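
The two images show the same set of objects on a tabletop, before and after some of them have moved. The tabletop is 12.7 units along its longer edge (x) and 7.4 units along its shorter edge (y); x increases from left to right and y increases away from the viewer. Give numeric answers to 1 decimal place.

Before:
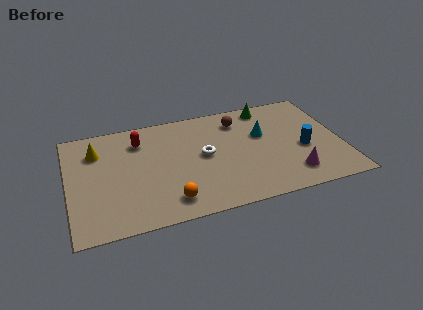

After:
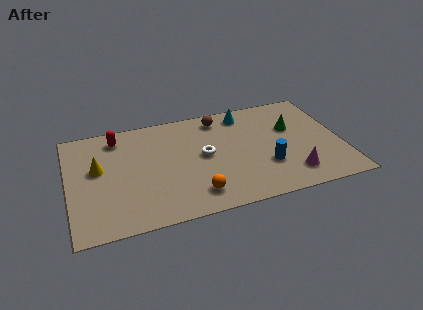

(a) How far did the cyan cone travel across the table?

1.8

From (9.1, 4.6) to (8.4, 6.3), the cyan cone covered √(0.7² + 1.7²) ≈ 1.8 units.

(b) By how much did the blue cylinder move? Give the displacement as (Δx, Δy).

(-1.8, -0.7)

From the two frames, the blue cylinder sits at roughly (10.9, 3.1) before and (9.1, 2.4) after.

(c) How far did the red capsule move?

1.1

The red capsule moved from about (3.4, 5.7) to (2.4, 6.2), a distance of √(1.0² + 0.5²) ≈ 1.1.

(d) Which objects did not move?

the magenta cone and the white torus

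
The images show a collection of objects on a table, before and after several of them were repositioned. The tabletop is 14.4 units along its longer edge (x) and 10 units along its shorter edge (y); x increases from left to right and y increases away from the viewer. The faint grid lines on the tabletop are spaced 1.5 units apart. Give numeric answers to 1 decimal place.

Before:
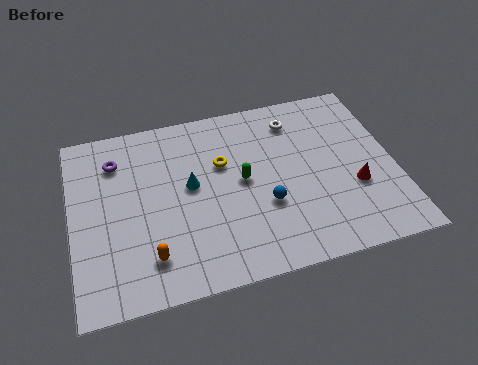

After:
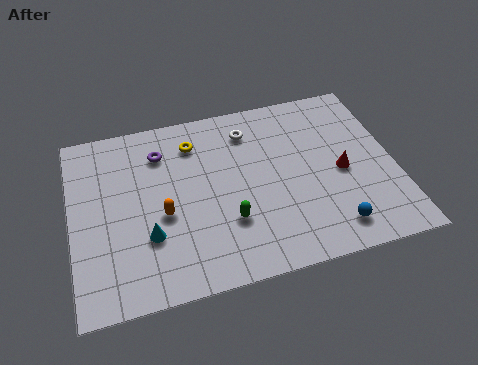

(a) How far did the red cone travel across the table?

1.1

The red cone was near (12.5, 3.6) before and (12.0, 4.6) after, so it travelled √(0.5² + 1.0²) ≈ 1.1 units.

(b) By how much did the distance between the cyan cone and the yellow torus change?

+3.5

Before: roughly 1.7 units apart; after: 5.2. That's 3.5 units further apart.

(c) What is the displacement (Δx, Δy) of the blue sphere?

(2.8, -2.0)

From the two frames, the blue sphere sits at roughly (8.5, 3.6) before and (11.3, 1.6) after.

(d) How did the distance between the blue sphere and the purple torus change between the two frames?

+1.8

The distance was about 7.6 in the first image and 9.4 in the second, so they moved 1.8 units further apart.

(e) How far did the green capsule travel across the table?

2.2

The green capsule was near (7.6, 5.2) before and (6.8, 3.1) after, so it travelled √(0.8² + 2.1²) ≈ 2.2 units.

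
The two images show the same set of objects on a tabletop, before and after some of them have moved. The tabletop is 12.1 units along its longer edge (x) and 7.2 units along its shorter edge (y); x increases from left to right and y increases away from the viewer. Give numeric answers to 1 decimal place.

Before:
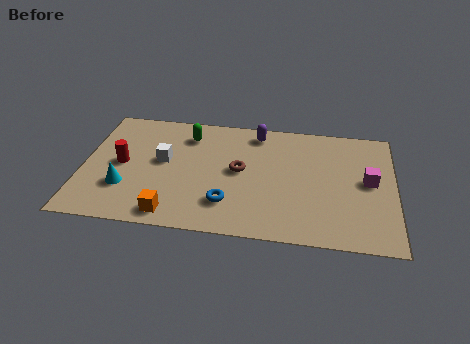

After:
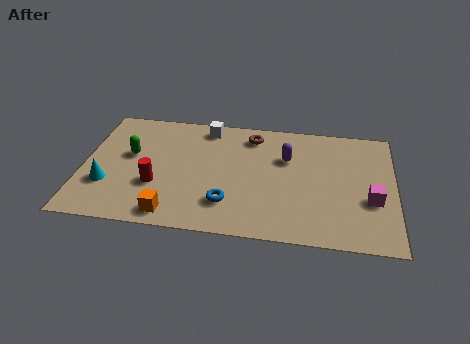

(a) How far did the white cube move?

2.8

The white cube was near (3.1, 4.0) before and (4.7, 6.3) after, so it travelled √(1.6² + 2.3²) ≈ 2.8 units.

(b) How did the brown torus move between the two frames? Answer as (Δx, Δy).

(0.4, 2.2)

The brown torus started near (6.1, 3.8) and ended near (6.5, 6.0).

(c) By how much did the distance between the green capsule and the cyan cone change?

-2.1

Before: roughly 4.2 units apart; after: 2.1. That's 2.1 units closer together.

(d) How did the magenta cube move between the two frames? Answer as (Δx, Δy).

(0.1, -1.1)

The magenta cube started near (11.1, 3.8) and ended near (11.2, 2.7).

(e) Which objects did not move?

the orange cube and the blue torus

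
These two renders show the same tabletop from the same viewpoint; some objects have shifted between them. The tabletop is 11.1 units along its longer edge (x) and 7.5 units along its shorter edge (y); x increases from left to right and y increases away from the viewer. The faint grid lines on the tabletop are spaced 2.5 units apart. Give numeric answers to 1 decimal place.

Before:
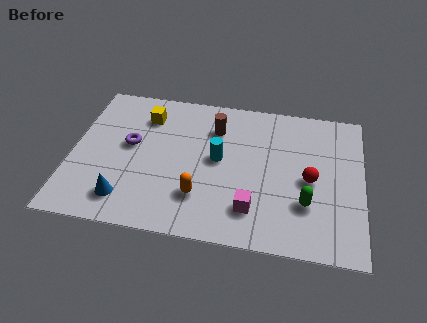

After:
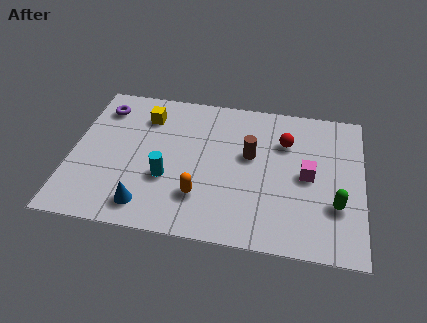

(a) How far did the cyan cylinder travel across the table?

2.3

The cyan cylinder was near (5.6, 4.0) before and (3.7, 2.7) after, so it travelled √(1.9² + 1.3²) ≈ 2.3 units.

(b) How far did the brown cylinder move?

1.8

From (5.4, 5.6) to (6.8, 4.4), the brown cylinder covered √(1.4² + 1.2²) ≈ 1.8 units.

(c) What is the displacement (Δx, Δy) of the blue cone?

(0.8, -0.2)

From the two frames, the blue cone sits at roughly (2.2, 1.4) before and (3.0, 1.2) after.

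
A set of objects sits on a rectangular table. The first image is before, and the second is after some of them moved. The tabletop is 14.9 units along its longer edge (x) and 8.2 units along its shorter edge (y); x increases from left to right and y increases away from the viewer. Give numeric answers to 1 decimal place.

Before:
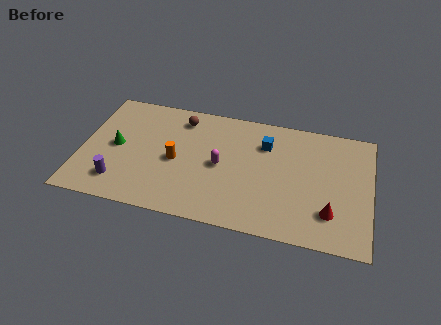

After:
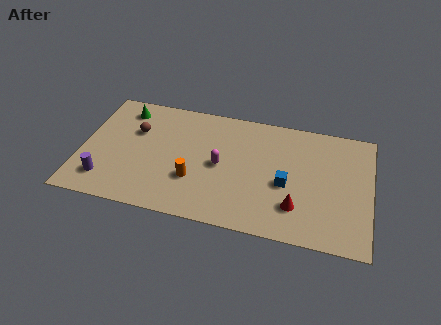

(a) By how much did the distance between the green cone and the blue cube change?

+1.4

The distance was about 7.8 in the first image and 9.2 in the second, so they moved 1.4 units further apart.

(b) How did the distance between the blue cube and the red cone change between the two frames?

-3.7

Before: roughly 5.2 units apart; after: 1.5. That's 3.7 units closer together.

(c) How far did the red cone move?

1.7

From (12.9, 2.1) to (11.2, 2.1), the red cone covered √(1.7² + 0.0²) ≈ 1.7 units.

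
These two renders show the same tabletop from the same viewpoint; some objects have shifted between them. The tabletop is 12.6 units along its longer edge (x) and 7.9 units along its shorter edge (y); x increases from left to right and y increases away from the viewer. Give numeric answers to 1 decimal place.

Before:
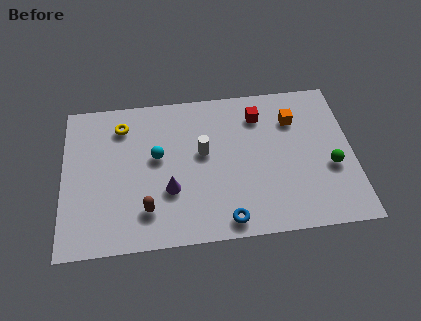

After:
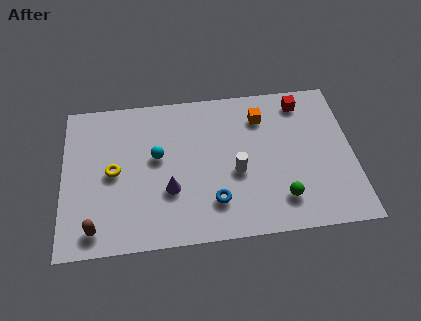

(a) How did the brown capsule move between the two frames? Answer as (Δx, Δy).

(-2.2, -0.7)

From the two frames, the brown capsule sits at roughly (3.6, 1.8) before and (1.4, 1.1) after.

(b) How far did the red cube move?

2.0

From (8.6, 6.2) to (10.5, 6.7), the red cube covered √(1.9² + 0.5²) ≈ 2.0 units.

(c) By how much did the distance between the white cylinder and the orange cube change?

-1.2

Before: roughly 4.2 units apart; after: 3.0. That's 1.2 units closer together.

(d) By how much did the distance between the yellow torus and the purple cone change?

-1.4

Before: roughly 4.1 units apart; after: 2.7. That's 1.4 units closer together.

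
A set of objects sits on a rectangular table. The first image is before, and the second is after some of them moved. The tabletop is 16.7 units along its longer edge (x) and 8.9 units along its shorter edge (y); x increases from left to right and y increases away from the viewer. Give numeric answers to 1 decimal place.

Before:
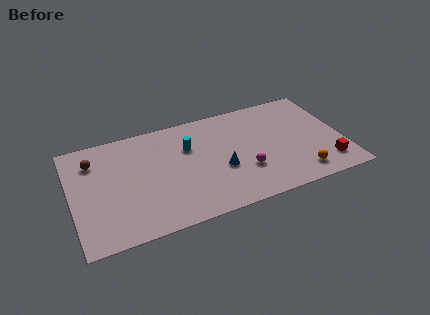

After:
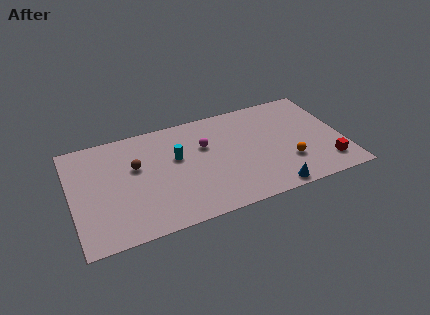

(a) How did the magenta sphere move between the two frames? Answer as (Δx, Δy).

(-2.2, 2.9)

From the two frames, the magenta sphere sits at roughly (10.5, 2.9) before and (8.3, 5.8) after.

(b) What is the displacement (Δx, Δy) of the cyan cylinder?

(-0.8, -0.6)

The cyan cylinder was at about (7.3, 6.0) and moved to about (6.5, 5.4).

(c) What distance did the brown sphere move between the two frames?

2.8

The brown sphere was near (1.5, 6.8) before and (4.0, 5.5) after, so it travelled √(2.5² + 1.3²) ≈ 2.8 units.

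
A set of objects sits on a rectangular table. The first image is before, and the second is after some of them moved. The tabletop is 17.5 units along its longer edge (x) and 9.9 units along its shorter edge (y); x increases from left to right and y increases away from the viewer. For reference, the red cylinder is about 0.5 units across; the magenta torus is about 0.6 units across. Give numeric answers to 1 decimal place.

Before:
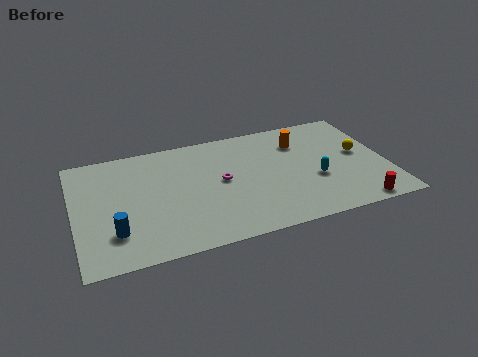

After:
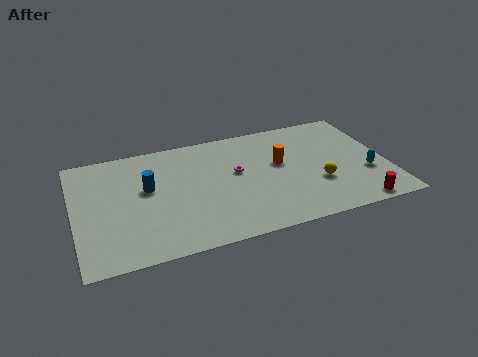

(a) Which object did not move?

the red cylinder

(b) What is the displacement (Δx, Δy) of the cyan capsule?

(2.9, -0.3)

The cyan capsule started near (13.4, 3.8) and ended near (16.3, 3.5).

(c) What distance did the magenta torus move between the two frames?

1.0

The magenta torus was near (8.2, 5.2) before and (9.1, 5.7) after, so it travelled √(0.9² + 0.5²) ≈ 1.0 units.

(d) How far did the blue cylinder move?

3.8

From (2.1, 2.6) to (4.1, 5.8), the blue cylinder covered √(2.0² + 3.2²) ≈ 3.8 units.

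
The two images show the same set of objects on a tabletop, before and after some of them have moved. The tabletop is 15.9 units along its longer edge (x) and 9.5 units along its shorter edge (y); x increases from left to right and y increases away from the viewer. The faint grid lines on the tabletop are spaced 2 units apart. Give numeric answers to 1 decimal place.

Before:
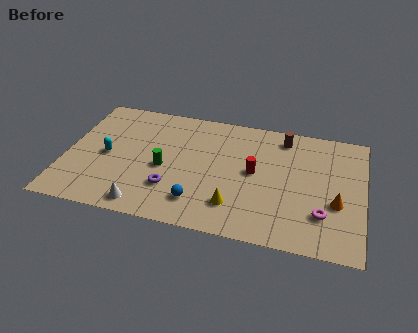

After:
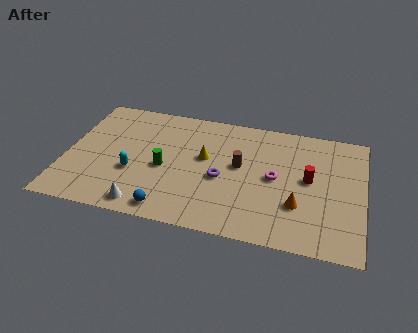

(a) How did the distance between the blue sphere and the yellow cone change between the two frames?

+2.8

The distance was about 1.9 in the first image and 4.7 in the second, so they moved 2.8 units further apart.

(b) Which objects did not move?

the green cylinder and the white cone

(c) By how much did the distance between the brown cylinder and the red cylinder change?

+0.3

The distance was about 3.4 in the first image and 3.7 in the second, so they moved 0.3 units further apart.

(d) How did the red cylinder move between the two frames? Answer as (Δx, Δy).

(2.9, 0.1)

The red cylinder started near (10.1, 5.0) and ended near (13.0, 5.1).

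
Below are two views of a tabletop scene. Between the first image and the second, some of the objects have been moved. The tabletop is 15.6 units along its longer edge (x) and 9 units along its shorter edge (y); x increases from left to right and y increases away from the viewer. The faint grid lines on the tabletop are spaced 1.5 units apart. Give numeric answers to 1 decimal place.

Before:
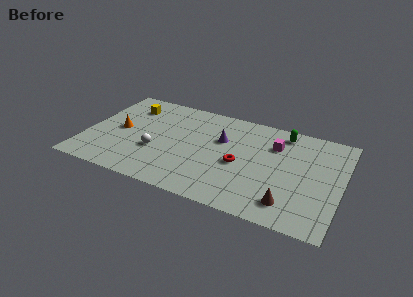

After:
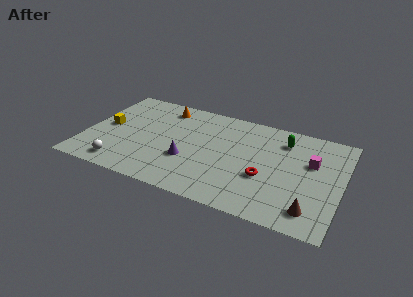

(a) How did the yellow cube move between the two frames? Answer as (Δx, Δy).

(-1.1, -2.4)

The yellow cube was at about (2.3, 7.0) and moved to about (1.2, 4.6).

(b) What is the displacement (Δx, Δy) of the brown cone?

(1.3, -0.1)

The brown cone was at about (12.7, 1.7) and moved to about (14.0, 1.6).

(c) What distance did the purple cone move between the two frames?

3.2

From (8.2, 5.8) to (6.4, 3.2), the purple cone covered √(1.8² + 2.6²) ≈ 3.2 units.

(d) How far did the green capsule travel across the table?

0.7

The green capsule moved from about (11.8, 7.8) to (11.9, 7.1), a distance of √(0.1² + 0.7²) ≈ 0.7.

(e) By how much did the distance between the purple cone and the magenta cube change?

+4.4

The distance was about 3.3 in the first image and 7.7 in the second, so they moved 4.4 units further apart.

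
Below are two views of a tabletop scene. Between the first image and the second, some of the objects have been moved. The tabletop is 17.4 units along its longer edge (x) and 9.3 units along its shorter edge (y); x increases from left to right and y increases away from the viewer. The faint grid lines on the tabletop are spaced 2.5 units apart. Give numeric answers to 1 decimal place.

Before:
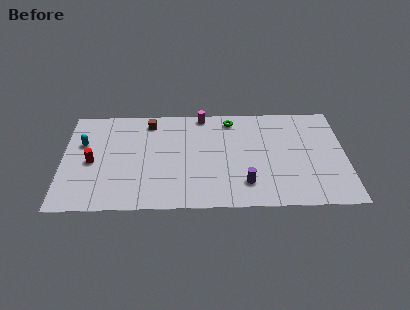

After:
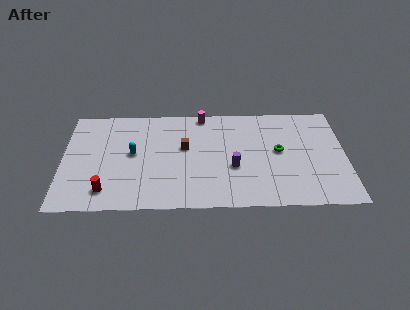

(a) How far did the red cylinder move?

2.8

The red cylinder was near (1.8, 4.3) before and (2.7, 1.7) after, so it travelled √(0.9² + 2.6²) ≈ 2.8 units.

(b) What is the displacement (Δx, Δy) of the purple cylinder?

(-0.7, 1.5)

The purple cylinder was at about (11.2, 2.1) and moved to about (10.5, 3.6).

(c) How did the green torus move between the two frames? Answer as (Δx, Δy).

(2.9, -3.0)

The green torus was at about (10.4, 8.0) and moved to about (13.3, 5.0).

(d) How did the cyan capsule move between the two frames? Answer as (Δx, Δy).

(3.1, -1.0)

The cyan capsule was at about (1.2, 6.0) and moved to about (4.3, 5.0).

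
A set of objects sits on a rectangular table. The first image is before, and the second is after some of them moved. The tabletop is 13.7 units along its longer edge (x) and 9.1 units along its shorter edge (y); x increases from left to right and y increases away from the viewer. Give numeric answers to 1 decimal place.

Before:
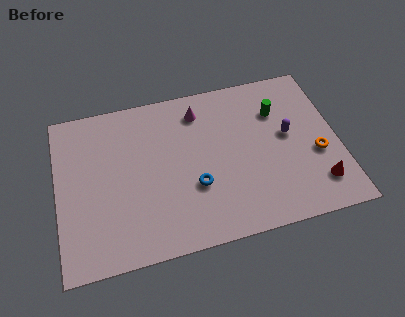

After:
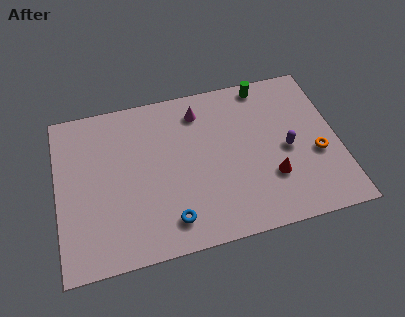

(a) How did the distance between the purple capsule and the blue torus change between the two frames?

+1.4

They were about 5.0 units apart before and 6.4 after — 1.4 units further apart.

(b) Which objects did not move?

the magenta cone and the orange torus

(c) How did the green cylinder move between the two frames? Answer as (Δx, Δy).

(-0.5, 1.7)

The green cylinder started near (10.9, 6.5) and ended near (10.4, 8.2).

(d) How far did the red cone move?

2.4

The red cone moved from about (12.5, 1.9) to (10.3, 2.8), a distance of √(2.2² + 0.9²) ≈ 2.4.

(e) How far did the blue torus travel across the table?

2.1

The blue torus moved from about (6.6, 3.2) to (5.3, 1.6), a distance of √(1.3² + 1.6²) ≈ 2.1.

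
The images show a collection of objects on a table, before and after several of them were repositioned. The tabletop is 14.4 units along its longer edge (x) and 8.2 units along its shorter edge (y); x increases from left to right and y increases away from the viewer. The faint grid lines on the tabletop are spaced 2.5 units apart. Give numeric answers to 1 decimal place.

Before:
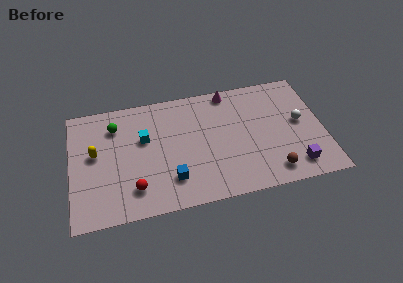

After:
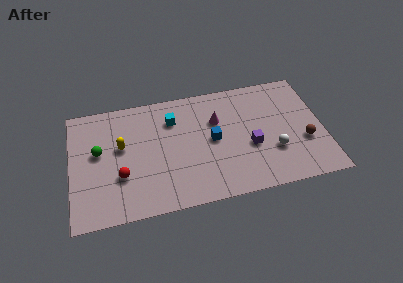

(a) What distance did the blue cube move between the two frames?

3.3

The blue cube was near (5.6, 2.0) before and (8.1, 4.2) after, so it travelled √(2.5² + 2.2²) ≈ 3.3 units.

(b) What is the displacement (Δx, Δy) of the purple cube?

(-2.4, 1.9)

The purple cube started near (12.6, 1.4) and ended near (10.2, 3.3).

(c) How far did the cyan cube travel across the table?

2.0

From (4.2, 5.1) to (5.9, 6.1), the cyan cube covered √(1.7² + 1.0²) ≈ 2.0 units.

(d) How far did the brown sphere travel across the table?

2.6

From (11.3, 1.3) to (13.3, 3.0), the brown sphere covered √(2.0² + 1.7²) ≈ 2.6 units.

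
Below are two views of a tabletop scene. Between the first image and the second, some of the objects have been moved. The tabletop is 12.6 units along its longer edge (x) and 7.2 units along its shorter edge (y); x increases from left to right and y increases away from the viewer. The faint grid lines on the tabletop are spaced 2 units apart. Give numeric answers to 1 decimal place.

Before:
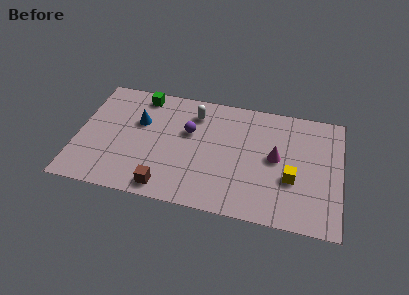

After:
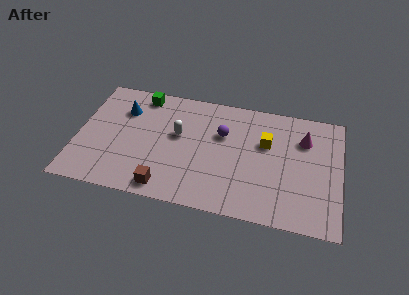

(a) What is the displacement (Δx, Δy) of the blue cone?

(-0.8, 0.6)

The blue cone started near (2.9, 4.6) and ended near (2.1, 5.2).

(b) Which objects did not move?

the brown cube and the green cube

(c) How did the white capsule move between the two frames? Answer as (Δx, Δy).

(-0.7, -1.5)

The white capsule was at about (5.5, 5.7) and moved to about (4.8, 4.2).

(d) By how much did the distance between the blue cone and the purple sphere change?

+2.4

They were about 2.4 units apart before and 4.8 after — 2.4 units further apart.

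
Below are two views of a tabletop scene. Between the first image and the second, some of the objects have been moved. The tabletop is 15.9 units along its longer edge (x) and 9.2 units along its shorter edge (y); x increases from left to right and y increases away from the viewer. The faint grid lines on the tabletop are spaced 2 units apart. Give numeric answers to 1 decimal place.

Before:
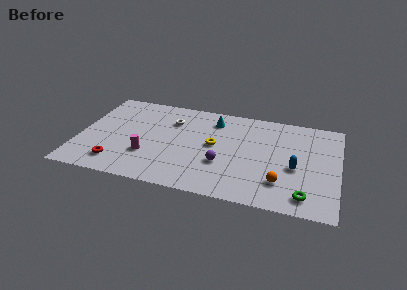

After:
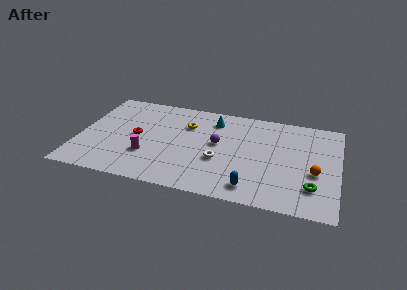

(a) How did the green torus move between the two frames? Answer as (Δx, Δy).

(0.4, 0.9)

The green torus started near (14.0, 1.4) and ended near (14.4, 2.3).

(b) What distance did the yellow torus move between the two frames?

2.4

The yellow torus moved from about (8.3, 4.9) to (6.5, 6.5), a distance of √(1.8² + 1.6²) ≈ 2.4.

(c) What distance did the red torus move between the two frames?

3.1

The red torus was near (2.5, 1.7) before and (3.5, 4.6) after, so it travelled √(1.0² + 2.9²) ≈ 3.1 units.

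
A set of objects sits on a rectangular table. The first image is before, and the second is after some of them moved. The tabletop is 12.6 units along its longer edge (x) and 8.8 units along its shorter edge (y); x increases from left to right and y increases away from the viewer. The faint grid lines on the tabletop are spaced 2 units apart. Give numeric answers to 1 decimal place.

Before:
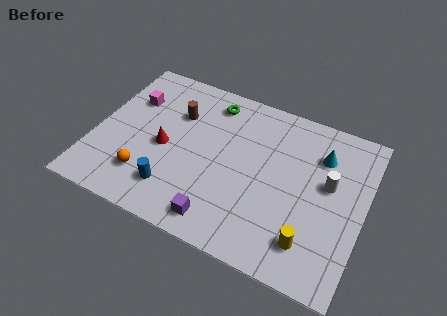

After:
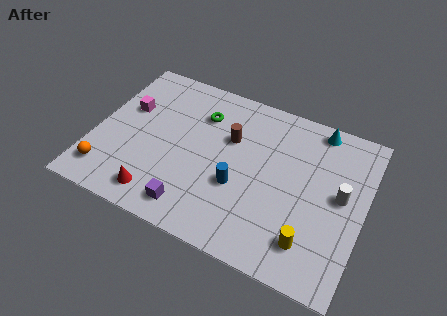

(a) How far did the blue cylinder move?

3.2

From (4.0, 1.9) to (6.9, 3.3), the blue cylinder covered √(2.9² + 1.4²) ≈ 3.2 units.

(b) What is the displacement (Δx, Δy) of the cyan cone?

(-0.3, 1.4)

From the two frames, the cyan cone sits at roughly (10.4, 6.5) before and (10.1, 7.9) after.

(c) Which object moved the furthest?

the blue cylinder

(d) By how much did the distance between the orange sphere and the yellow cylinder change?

+1.8

They were about 7.7 units apart before and 9.5 after — 1.8 units further apart.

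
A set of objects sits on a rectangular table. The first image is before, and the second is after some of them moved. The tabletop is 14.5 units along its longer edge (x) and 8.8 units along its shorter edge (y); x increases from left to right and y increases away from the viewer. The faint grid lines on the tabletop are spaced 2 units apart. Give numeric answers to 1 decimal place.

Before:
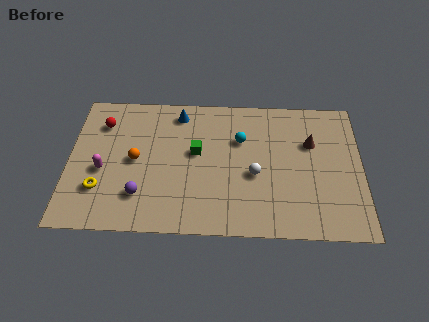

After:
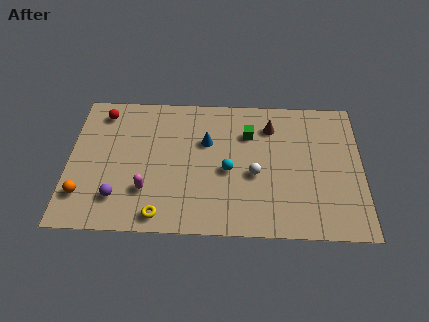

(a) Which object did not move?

the white sphere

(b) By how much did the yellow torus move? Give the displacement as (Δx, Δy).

(3.0, -1.5)

The yellow torus was at about (1.6, 2.5) and moved to about (4.6, 1.0).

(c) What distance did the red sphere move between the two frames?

0.7

The red sphere was near (1.6, 6.7) before and (1.6, 7.4) after, so it travelled √(0.0² + 0.7²) ≈ 0.7 units.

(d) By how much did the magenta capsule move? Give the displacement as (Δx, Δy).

(2.2, -1.2)

The magenta capsule started near (1.7, 3.7) and ended near (3.9, 2.5).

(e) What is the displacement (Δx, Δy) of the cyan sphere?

(-0.6, -2.0)

The cyan sphere started near (8.5, 5.9) and ended near (7.9, 3.9).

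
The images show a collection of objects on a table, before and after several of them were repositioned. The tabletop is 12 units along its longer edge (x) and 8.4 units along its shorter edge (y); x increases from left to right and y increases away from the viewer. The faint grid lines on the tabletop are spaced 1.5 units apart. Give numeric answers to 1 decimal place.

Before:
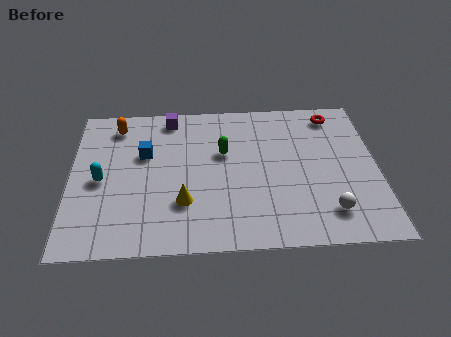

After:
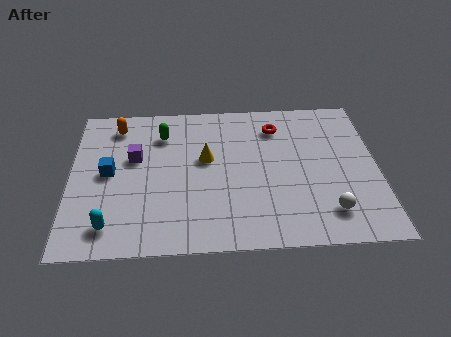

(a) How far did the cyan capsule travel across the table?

2.5

The cyan capsule moved from about (1.2, 3.9) to (1.6, 1.4), a distance of √(0.4² + 2.5²) ≈ 2.5.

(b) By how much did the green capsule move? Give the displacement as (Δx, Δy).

(-2.4, 1.2)

From the two frames, the green capsule sits at roughly (6.0, 5.2) before and (3.6, 6.4) after.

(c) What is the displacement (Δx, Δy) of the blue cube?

(-1.4, -1.0)

The blue cube started near (2.9, 5.3) and ended near (1.5, 4.3).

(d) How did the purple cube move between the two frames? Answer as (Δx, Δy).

(-1.4, -2.3)

The purple cube started near (3.9, 7.4) and ended near (2.5, 5.1).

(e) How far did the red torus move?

2.4

From (10.4, 7.2) to (8.1, 6.6), the red torus covered √(2.3² + 0.6²) ≈ 2.4 units.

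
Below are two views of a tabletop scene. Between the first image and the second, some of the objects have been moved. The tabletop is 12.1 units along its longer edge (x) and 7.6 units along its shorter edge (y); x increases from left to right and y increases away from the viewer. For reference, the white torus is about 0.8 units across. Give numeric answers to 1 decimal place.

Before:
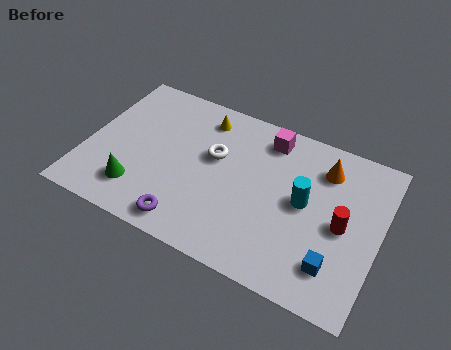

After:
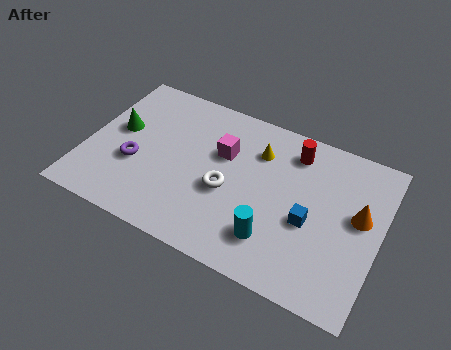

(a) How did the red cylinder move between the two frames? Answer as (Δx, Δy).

(-2.3, 2.6)

The red cylinder was at about (10.6, 3.6) and moved to about (8.3, 6.2).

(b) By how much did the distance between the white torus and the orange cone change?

+0.8

The distance was about 4.6 in the first image and 5.4 in the second, so they moved 0.8 units further apart.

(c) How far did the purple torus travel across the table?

3.1

The purple torus was near (4.6, 1.0) before and (2.1, 2.9) after, so it travelled √(2.5² + 1.9²) ≈ 3.1 units.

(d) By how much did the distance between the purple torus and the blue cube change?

+1.3

The distance was about 5.9 in the first image and 7.2 in the second, so they moved 1.3 units further apart.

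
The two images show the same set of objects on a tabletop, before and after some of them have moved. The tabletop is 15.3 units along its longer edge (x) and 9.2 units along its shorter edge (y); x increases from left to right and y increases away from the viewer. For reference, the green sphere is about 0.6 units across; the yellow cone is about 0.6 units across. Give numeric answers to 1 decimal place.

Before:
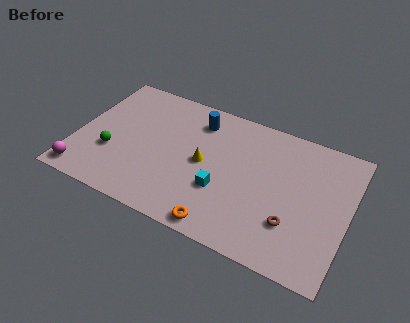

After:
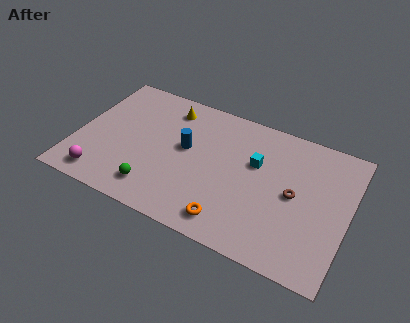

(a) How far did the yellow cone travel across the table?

3.8

The yellow cone moved from about (7.2, 4.6) to (4.8, 7.6), a distance of √(2.4² + 3.0²) ≈ 3.8.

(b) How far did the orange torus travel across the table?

0.6

From (8.7, 0.9) to (9.1, 1.4), the orange torus covered √(0.4² + 0.5²) ≈ 0.6 units.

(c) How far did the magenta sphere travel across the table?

1.0

From (0.8, 1.1) to (1.8, 1.3), the magenta sphere covered √(1.0² + 0.2²) ≈ 1.0 units.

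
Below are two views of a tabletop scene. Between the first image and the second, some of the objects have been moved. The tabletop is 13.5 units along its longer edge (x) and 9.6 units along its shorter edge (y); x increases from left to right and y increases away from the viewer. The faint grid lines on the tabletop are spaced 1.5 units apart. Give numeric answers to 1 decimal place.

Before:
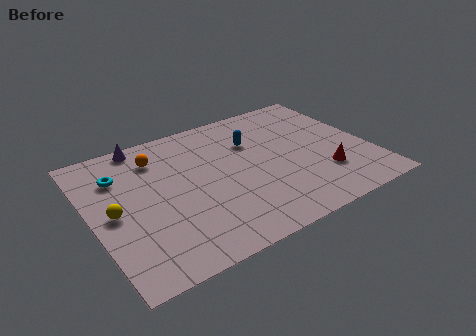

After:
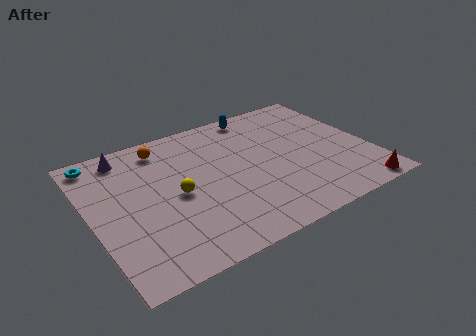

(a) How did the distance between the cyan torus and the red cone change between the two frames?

+3.5

They were about 10.3 units apart before and 13.8 after — 3.5 units further apart.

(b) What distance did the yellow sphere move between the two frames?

3.0

The yellow sphere was near (1.0, 4.6) before and (4.0, 4.5) after, so it travelled √(3.0² + 0.1²) ≈ 3.0 units.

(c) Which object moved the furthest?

the yellow sphere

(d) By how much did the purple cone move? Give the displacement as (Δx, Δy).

(-0.9, -0.5)

The purple cone was at about (3.0, 8.8) and moved to about (2.1, 8.3).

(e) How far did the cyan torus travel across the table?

1.7

From (1.6, 7.0) to (0.8, 8.5), the cyan torus covered √(0.8² + 1.5²) ≈ 1.7 units.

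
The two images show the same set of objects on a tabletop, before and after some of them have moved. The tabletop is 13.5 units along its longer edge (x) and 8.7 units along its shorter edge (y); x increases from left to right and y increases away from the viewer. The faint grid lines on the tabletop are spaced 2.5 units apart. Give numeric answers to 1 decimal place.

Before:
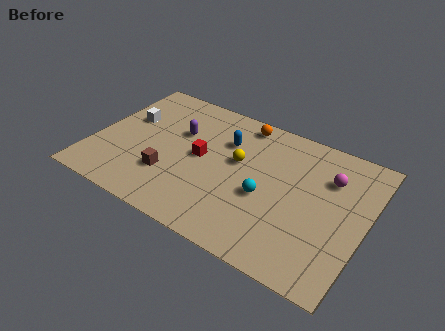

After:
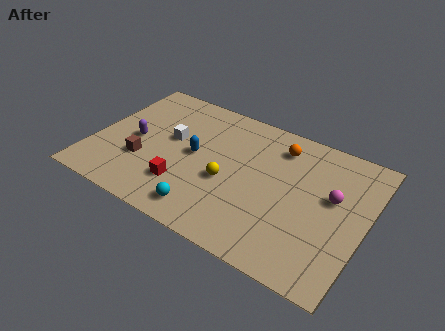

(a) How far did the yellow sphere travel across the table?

1.5

The yellow sphere was near (7.1, 5.1) before and (6.8, 3.6) after, so it travelled √(0.3² + 1.5²) ≈ 1.5 units.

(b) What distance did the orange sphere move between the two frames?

2.1

The orange sphere was near (6.9, 7.7) before and (8.9, 7.0) after, so it travelled √(2.0² + 0.7²) ≈ 2.1 units.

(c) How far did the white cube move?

2.3

The white cube moved from about (1.4, 5.4) to (3.7, 5.0), a distance of √(2.3² + 0.4²) ≈ 2.3.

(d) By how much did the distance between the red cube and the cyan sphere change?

-1.9

Before: roughly 3.5 units apart; after: 1.6. That's 1.9 units closer together.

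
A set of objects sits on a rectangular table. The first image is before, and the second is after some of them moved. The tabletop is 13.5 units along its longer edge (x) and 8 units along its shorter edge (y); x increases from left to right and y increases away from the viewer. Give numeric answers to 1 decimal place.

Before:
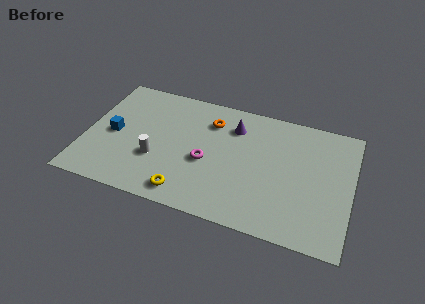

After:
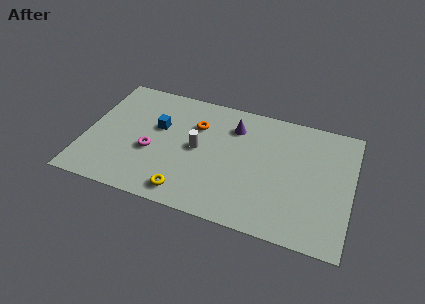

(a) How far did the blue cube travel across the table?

2.5

From (1.4, 3.8) to (3.6, 4.9), the blue cube covered √(2.2² + 1.1²) ≈ 2.5 units.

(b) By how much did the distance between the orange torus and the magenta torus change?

+0.5

They were about 2.7 units apart before and 3.2 after — 0.5 units further apart.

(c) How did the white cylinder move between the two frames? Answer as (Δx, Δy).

(2.0, 1.3)

From the two frames, the white cylinder sits at roughly (3.7, 2.8) before and (5.7, 4.1) after.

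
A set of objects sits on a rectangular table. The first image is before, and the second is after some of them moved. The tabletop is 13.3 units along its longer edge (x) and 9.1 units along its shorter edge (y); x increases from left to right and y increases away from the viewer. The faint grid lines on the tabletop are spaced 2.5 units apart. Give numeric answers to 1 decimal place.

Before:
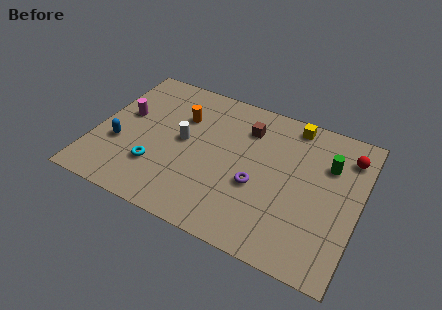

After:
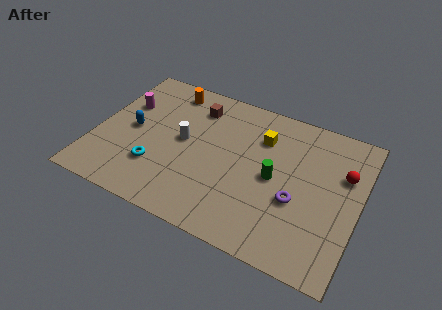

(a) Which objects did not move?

the cyan torus and the white cylinder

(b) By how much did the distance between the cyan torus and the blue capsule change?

+0.3

They were about 2.1 units apart before and 2.4 after — 0.3 units further apart.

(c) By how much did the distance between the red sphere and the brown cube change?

+2.7

They were about 5.1 units apart before and 7.8 after — 2.7 units further apart.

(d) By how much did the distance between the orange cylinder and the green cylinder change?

-0.7

The distance was about 7.5 in the first image and 6.8 in the second, so they moved 0.7 units closer together.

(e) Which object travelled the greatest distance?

the green cylinder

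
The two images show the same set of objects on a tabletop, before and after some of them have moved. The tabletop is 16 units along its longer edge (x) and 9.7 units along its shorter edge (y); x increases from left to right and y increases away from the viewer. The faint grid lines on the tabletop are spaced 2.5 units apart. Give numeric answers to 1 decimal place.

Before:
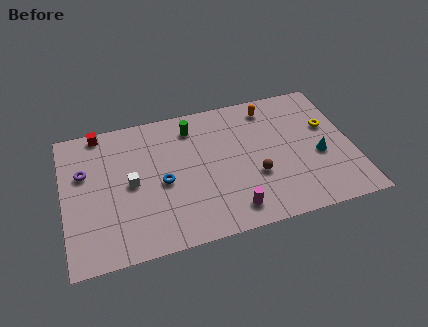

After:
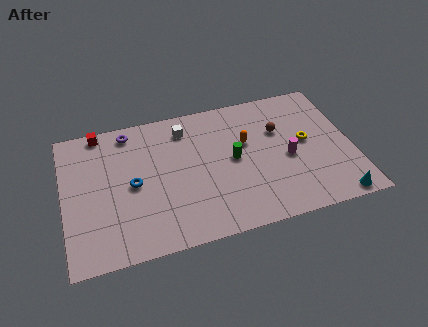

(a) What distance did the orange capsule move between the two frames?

2.7

The orange capsule moved from about (11.7, 8.2) to (10.2, 6.0), a distance of √(1.5² + 2.2²) ≈ 2.7.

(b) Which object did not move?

the red cube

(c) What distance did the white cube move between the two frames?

4.5

From (3.7, 4.8) to (6.9, 7.9), the white cube covered √(3.2² + 3.1²) ≈ 4.5 units.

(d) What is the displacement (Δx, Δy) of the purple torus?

(2.6, 2.3)

The purple torus was at about (1.2, 6.2) and moved to about (3.8, 8.5).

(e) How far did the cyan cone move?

3.3

The cyan cone was near (14.1, 4.0) before and (14.7, 0.8) after, so it travelled √(0.6² + 3.2²) ≈ 3.3 units.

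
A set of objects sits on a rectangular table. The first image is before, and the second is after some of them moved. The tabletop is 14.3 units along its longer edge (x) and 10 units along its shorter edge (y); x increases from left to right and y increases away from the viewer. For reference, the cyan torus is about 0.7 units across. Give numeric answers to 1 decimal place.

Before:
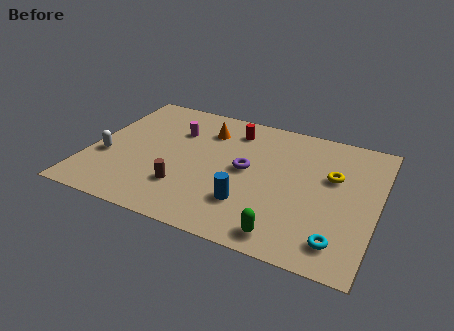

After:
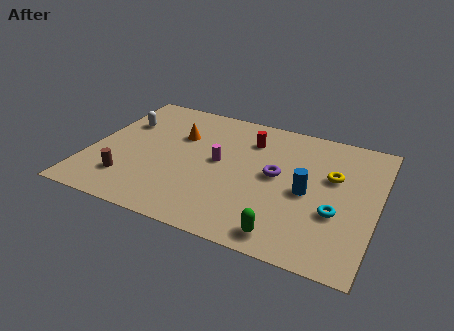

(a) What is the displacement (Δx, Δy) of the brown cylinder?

(-2.8, -0.4)

The brown cylinder started near (5.0, 2.7) and ended near (2.2, 2.3).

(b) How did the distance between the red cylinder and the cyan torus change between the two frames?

-2.5

Before: roughly 8.7 units apart; after: 6.2. That's 2.5 units closer together.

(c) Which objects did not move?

the yellow torus and the green capsule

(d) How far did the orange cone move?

1.6

The orange cone was near (5.5, 7.6) before and (4.2, 6.7) after, so it travelled √(1.3² + 0.9²) ≈ 1.6 units.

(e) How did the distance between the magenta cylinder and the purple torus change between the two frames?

-1.3

They were about 4.2 units apart before and 2.9 after — 1.3 units closer together.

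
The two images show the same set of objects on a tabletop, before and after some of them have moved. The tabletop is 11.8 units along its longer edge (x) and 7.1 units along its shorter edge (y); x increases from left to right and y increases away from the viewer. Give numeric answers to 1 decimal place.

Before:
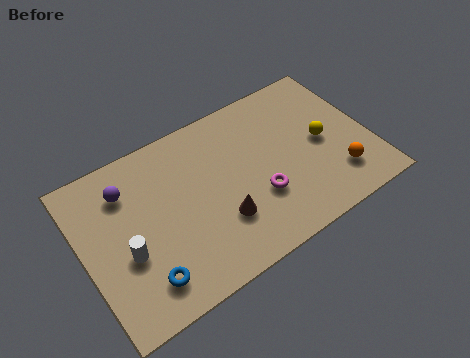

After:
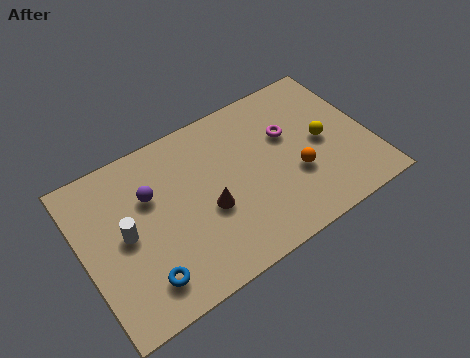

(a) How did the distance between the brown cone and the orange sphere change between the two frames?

-1.2

Before: roughly 4.8 units apart; after: 3.6. That's 1.2 units closer together.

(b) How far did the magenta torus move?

2.6

The magenta torus was near (7.0, 2.4) before and (8.6, 4.5) after, so it travelled √(1.6² + 2.1²) ≈ 2.6 units.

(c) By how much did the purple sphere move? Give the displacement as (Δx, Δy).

(0.9, -0.7)

The purple sphere started near (2.0, 5.4) and ended near (2.9, 4.7).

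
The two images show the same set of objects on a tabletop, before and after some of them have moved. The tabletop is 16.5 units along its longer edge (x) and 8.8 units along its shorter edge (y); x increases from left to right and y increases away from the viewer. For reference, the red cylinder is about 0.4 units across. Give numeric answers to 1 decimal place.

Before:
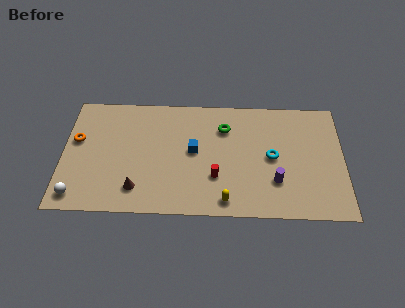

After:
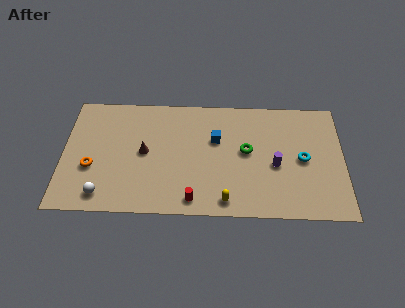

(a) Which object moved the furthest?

the brown cone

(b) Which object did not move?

the yellow capsule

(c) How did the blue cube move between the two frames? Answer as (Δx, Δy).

(1.3, 0.9)

The blue cube was at about (7.7, 4.7) and moved to about (9.0, 5.6).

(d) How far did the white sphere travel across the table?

1.5

The white sphere moved from about (0.9, 1.2) to (2.4, 1.3), a distance of √(1.5² + 0.1²) ≈ 1.5.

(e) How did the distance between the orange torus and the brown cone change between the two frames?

-1.7

They were about 5.0 units apart before and 3.3 after — 1.7 units closer together.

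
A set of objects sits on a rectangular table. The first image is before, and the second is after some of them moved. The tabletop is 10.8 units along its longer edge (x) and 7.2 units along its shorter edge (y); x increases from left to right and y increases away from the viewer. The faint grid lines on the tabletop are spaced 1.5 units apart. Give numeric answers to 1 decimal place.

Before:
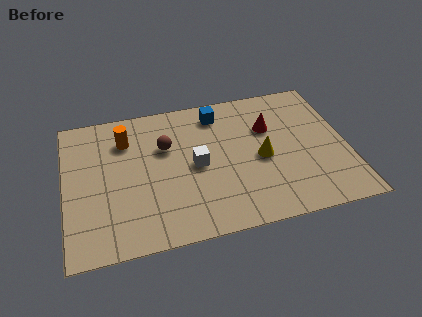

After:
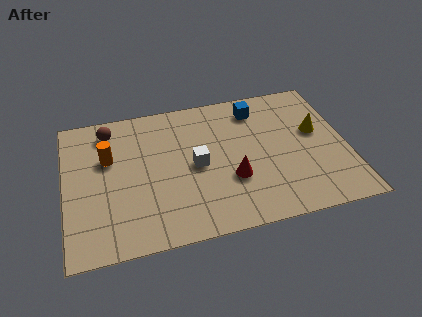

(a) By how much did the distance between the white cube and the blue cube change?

+0.8

They were about 2.7 units apart before and 3.5 after — 0.8 units further apart.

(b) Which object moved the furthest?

the red cone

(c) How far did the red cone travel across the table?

2.8

The red cone moved from about (7.9, 4.8) to (6.3, 2.5), a distance of √(1.6² + 2.3²) ≈ 2.8.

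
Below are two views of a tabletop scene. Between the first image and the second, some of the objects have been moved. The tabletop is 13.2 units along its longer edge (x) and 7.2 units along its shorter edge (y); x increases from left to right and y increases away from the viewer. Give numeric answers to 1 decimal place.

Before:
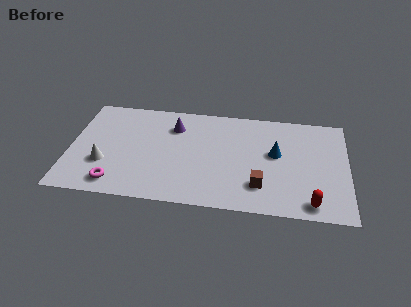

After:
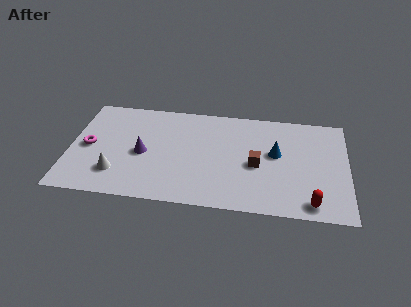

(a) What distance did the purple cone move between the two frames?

2.5

The purple cone was near (4.9, 5.4) before and (3.5, 3.3) after, so it travelled √(1.4² + 2.1²) ≈ 2.5 units.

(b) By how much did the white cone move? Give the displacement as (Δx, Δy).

(0.6, -0.6)

From the two frames, the white cone sits at roughly (1.7, 2.4) before and (2.3, 1.8) after.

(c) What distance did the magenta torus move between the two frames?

2.8

The magenta torus was near (2.3, 1.1) before and (0.9, 3.5) after, so it travelled √(1.4² + 2.4²) ≈ 2.8 units.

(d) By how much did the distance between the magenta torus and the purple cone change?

-2.4

They were about 5.0 units apart before and 2.6 after — 2.4 units closer together.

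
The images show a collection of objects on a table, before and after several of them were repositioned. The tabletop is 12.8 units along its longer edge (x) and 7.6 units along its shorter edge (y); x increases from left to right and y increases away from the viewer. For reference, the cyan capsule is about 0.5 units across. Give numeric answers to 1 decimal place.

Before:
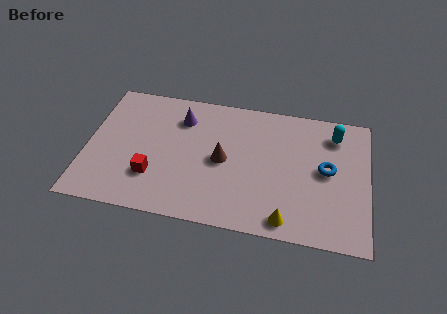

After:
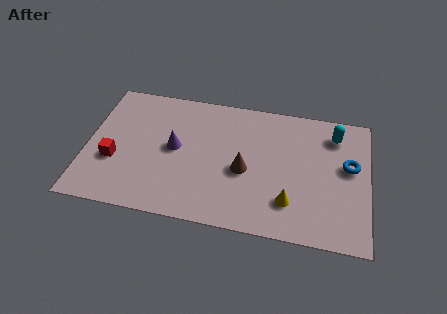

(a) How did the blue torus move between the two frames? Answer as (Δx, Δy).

(1.0, 0.4)

The blue torus was at about (10.9, 4.0) and moved to about (11.9, 4.4).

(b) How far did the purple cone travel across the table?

1.8

The purple cone moved from about (4.2, 5.8) to (4.0, 4.0), a distance of √(0.2² + 1.8²) ≈ 1.8.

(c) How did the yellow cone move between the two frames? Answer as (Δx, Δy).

(0.1, 1.0)

The yellow cone was at about (9.2, 0.9) and moved to about (9.3, 1.9).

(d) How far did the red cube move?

1.9

From (3.1, 2.2) to (1.3, 2.8), the red cube covered √(1.8² + 0.6²) ≈ 1.9 units.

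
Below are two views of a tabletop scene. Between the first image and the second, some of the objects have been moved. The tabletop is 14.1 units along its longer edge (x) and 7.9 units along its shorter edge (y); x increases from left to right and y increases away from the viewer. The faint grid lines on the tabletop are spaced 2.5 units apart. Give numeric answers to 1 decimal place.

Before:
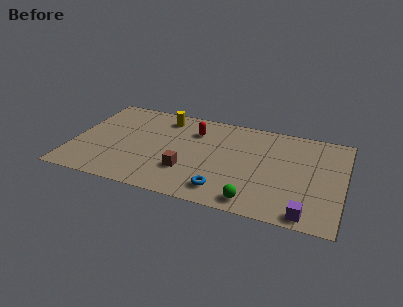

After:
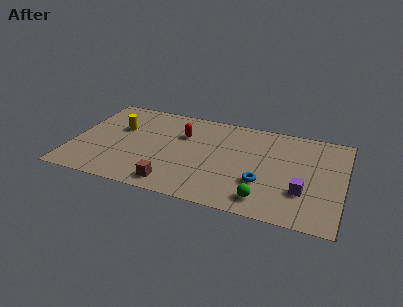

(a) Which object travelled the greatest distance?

the yellow cylinder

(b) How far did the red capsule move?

0.8

The red capsule was near (6.2, 5.9) before and (5.6, 5.4) after, so it travelled √(0.6² + 0.5²) ≈ 0.8 units.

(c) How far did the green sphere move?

0.6

The green sphere was near (9.7, 1.0) before and (10.2, 1.3) after, so it travelled √(0.5² + 0.3²) ≈ 0.6 units.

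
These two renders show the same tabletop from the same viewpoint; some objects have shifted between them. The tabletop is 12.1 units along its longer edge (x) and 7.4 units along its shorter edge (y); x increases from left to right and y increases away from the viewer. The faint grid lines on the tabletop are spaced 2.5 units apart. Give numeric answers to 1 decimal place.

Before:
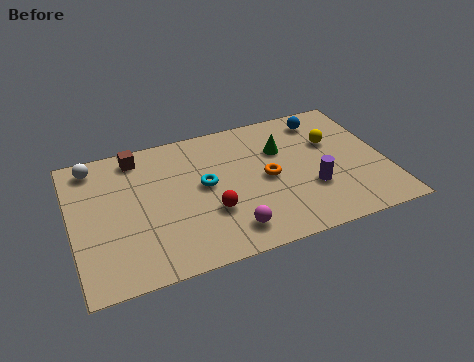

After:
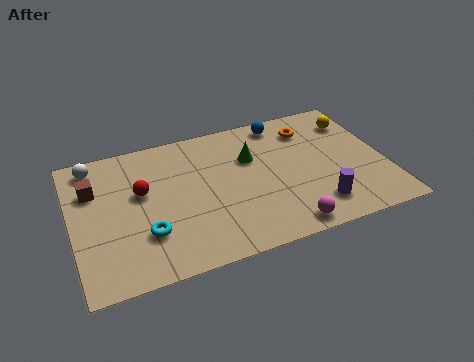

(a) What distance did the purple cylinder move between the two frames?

1.0

The purple cylinder moved from about (9.1, 2.5) to (9.2, 1.5), a distance of √(0.1² + 1.0²) ≈ 1.0.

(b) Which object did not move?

the white sphere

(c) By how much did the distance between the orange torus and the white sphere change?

+1.3

They were about 7.1 units apart before and 8.4 after — 1.3 units further apart.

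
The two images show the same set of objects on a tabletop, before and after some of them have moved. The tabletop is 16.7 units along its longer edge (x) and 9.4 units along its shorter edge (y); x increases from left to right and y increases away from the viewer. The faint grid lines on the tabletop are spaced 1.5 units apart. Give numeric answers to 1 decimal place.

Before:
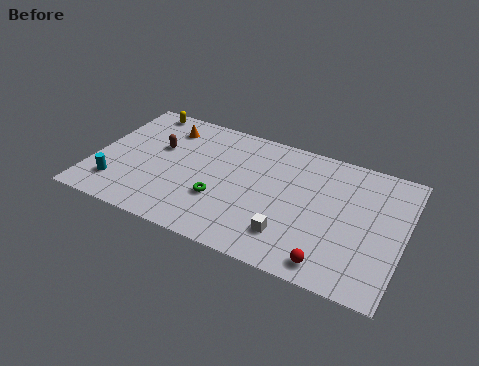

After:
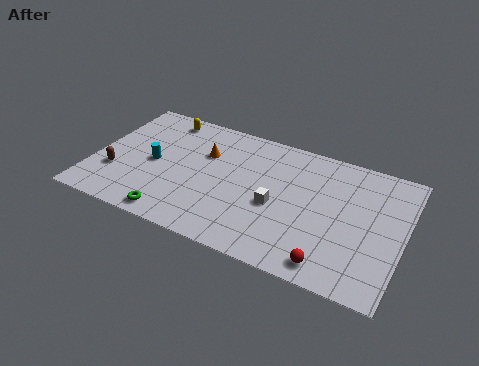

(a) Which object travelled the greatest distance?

the brown capsule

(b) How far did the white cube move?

2.0

The white cube was near (10.9, 2.2) before and (10.0, 4.0) after, so it travelled √(0.9² + 1.8²) ≈ 2.0 units.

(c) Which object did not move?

the red sphere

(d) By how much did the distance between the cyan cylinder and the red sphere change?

-1.2

The distance was about 11.7 in the first image and 10.5 in the second, so they moved 1.2 units closer together.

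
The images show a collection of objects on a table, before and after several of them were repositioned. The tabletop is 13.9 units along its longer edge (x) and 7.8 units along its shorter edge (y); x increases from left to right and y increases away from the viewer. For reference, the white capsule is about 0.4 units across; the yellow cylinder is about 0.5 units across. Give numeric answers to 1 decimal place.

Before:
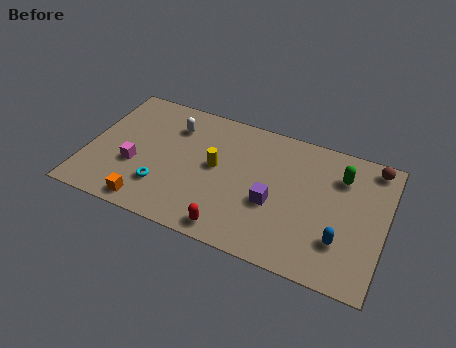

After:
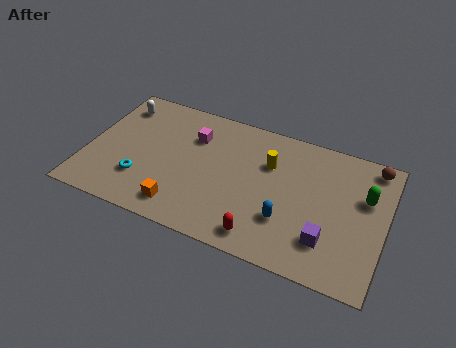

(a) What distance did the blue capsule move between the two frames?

2.5

From (12.0, 2.2) to (9.5, 2.4), the blue capsule covered √(2.5² + 0.2²) ≈ 2.5 units.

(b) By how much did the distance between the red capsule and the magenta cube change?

+0.6

Before: roughly 5.2 units apart; after: 5.8. That's 0.6 units further apart.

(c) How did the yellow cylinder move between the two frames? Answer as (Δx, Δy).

(2.4, 1.1)

From the two frames, the yellow cylinder sits at roughly (6.0, 4.2) before and (8.4, 5.3) after.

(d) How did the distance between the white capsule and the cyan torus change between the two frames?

+0.6

Before: roughly 3.8 units apart; after: 4.4. That's 0.6 units further apart.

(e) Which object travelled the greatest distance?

the magenta cube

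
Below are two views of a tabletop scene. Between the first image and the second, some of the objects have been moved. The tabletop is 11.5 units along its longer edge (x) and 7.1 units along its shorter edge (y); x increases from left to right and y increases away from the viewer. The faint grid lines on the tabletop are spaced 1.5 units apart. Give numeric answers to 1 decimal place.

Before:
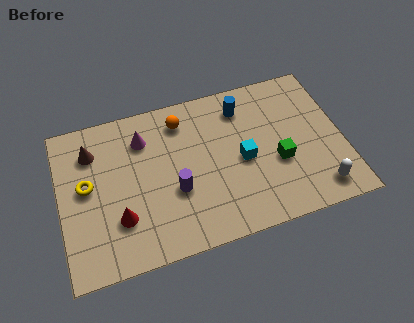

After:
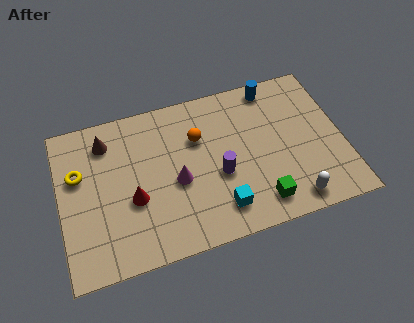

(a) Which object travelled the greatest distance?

the magenta cone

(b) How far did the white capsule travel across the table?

1.1

The white capsule was near (10.3, 1.1) before and (9.2, 0.9) after, so it travelled √(1.1² + 0.2²) ≈ 1.1 units.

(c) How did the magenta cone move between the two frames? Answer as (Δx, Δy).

(1.2, -2.3)

From the two frames, the magenta cone sits at roughly (3.5, 5.4) before and (4.7, 3.1) after.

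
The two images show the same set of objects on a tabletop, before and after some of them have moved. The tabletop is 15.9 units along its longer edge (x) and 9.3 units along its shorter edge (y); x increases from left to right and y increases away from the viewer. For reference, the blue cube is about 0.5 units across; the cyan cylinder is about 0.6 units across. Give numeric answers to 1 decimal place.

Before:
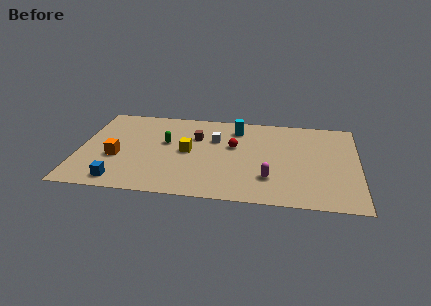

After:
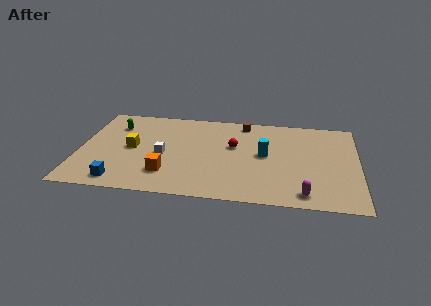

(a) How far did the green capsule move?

3.4

The green capsule was near (4.9, 5.5) before and (1.9, 7.0) after, so it travelled √(3.0² + 1.5²) ≈ 3.4 units.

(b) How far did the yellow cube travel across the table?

3.2

The yellow cube was near (6.2, 4.7) before and (3.0, 4.7) after, so it travelled √(3.2² + 0.0²) ≈ 3.2 units.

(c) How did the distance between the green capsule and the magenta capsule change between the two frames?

+5.7

They were about 6.7 units apart before and 12.4 after — 5.7 units further apart.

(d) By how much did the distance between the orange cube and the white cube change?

-4.2

Before: roughly 6.1 units apart; after: 1.9. That's 4.2 units closer together.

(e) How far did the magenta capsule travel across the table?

2.4

From (10.9, 2.5) to (12.9, 1.2), the magenta capsule covered √(2.0² + 1.3²) ≈ 2.4 units.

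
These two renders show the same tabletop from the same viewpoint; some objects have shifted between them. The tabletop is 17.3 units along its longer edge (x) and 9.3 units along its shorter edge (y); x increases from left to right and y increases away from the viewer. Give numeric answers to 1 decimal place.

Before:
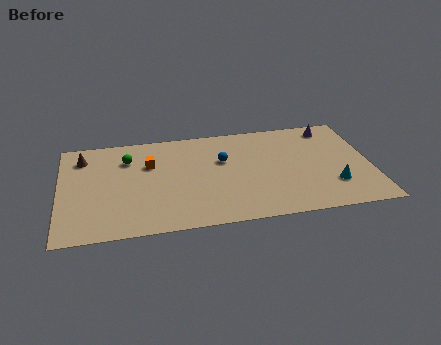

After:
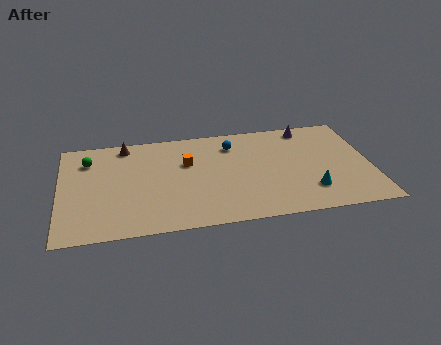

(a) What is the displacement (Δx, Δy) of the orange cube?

(2.1, -0.2)

The orange cube started near (5.0, 6.2) and ended near (7.1, 6.0).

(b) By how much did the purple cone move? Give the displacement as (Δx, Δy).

(-1.3, 0.2)

From the two frames, the purple cone sits at roughly (15.3, 8.0) before and (14.0, 8.2) after.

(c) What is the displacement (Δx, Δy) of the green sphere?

(-2.2, 0.2)

From the two frames, the green sphere sits at roughly (3.8, 6.9) before and (1.6, 7.1) after.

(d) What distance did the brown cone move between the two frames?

2.5

From (1.3, 7.4) to (3.7, 8.2), the brown cone covered √(2.4² + 0.8²) ≈ 2.5 units.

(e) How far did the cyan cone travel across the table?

1.3

From (15.1, 2.6) to (13.8, 2.3), the cyan cone covered √(1.3² + 0.3²) ≈ 1.3 units.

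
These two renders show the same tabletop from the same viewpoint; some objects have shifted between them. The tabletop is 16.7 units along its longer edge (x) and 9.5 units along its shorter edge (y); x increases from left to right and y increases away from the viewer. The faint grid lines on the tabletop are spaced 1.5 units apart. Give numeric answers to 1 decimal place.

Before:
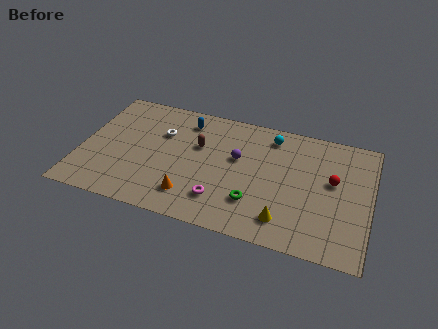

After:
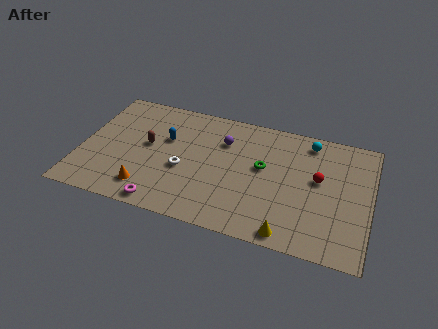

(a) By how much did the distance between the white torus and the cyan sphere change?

+1.7

Before: roughly 6.5 units apart; after: 8.2. That's 1.7 units further apart.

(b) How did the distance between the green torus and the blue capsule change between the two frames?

-1.1

The distance was about 6.8 in the first image and 5.7 in the second, so they moved 1.1 units closer together.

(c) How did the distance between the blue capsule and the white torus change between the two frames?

+0.5

They were about 1.9 units apart before and 2.4 after — 0.5 units further apart.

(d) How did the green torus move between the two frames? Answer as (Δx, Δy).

(0.3, 2.8)

The green torus started near (10.2, 2.6) and ended near (10.5, 5.4).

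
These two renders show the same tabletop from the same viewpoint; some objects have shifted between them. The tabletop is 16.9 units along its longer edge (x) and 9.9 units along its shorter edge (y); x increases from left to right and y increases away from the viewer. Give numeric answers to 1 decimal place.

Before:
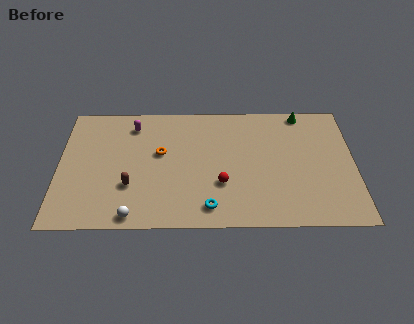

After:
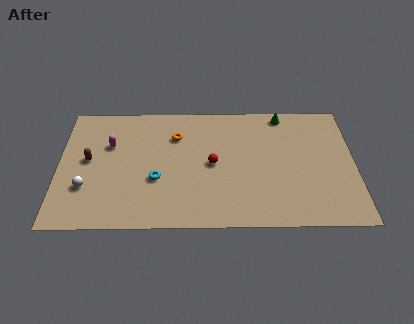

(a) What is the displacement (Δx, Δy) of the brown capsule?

(-2.4, 2.1)

The brown capsule started near (4.1, 3.2) and ended near (1.7, 5.3).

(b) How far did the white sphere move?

3.5

The white sphere was near (4.3, 0.9) before and (1.6, 3.1) after, so it travelled √(2.7² + 2.2²) ≈ 3.5 units.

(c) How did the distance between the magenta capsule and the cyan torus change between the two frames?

-4.0

Before: roughly 7.9 units apart; after: 3.9. That's 4.0 units closer together.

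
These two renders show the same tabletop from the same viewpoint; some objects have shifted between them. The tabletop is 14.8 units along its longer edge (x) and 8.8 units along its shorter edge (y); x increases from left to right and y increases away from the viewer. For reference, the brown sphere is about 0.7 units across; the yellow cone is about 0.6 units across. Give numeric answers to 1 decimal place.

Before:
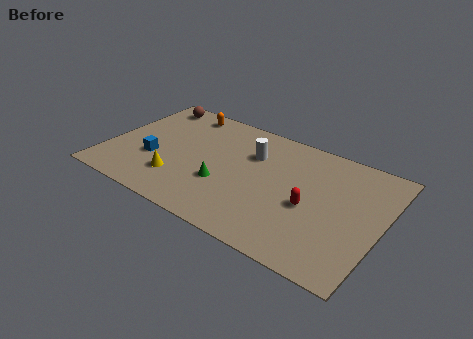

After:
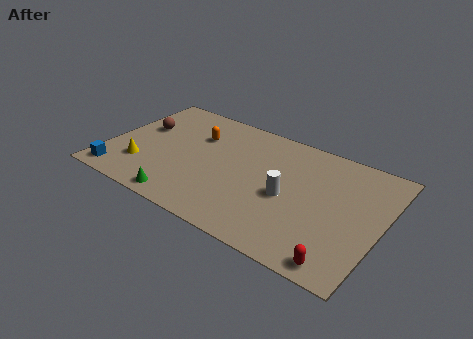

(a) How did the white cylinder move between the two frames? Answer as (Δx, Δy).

(2.3, -2.2)

The white cylinder was at about (7.6, 6.1) and moved to about (9.9, 3.9).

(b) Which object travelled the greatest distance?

the red capsule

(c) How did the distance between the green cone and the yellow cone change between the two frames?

+0.5

They were about 2.5 units apart before and 3.0 after — 0.5 units further apart.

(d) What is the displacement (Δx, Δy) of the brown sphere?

(-0.1, -2.3)

From the two frames, the brown sphere sits at roughly (1.6, 7.7) before and (1.5, 5.4) after.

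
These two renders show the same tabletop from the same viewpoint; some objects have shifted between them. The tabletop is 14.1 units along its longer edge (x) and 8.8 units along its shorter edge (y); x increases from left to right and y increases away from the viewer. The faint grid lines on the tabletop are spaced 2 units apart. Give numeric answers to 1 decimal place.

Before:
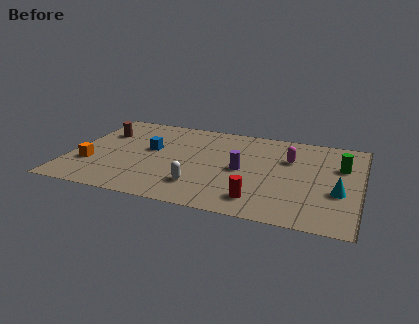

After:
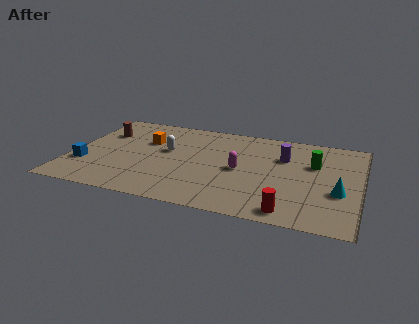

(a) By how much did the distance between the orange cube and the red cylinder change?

+0.4

Before: roughly 8.4 units apart; after: 8.8. That's 0.4 units further apart.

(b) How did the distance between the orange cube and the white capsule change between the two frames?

-4.1

They were about 5.4 units apart before and 1.3 after — 4.1 units closer together.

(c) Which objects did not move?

the cyan cone and the brown cylinder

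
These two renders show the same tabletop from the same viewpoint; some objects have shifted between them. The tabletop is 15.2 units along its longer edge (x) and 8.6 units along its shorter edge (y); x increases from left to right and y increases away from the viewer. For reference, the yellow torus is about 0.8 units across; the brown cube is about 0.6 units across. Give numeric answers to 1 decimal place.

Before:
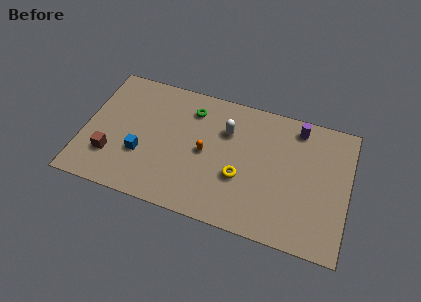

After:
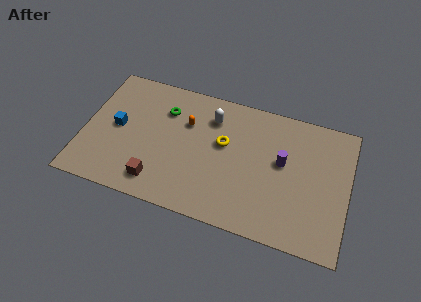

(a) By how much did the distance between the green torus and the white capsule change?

+0.5

The distance was about 2.2 in the first image and 2.7 in the second, so they moved 0.5 units further apart.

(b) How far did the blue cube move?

2.1

The blue cube moved from about (3.4, 3.0) to (1.9, 4.4), a distance of √(1.5² + 1.4²) ≈ 2.1.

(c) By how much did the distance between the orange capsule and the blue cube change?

+0.3

They were about 3.8 units apart before and 4.1 after — 0.3 units further apart.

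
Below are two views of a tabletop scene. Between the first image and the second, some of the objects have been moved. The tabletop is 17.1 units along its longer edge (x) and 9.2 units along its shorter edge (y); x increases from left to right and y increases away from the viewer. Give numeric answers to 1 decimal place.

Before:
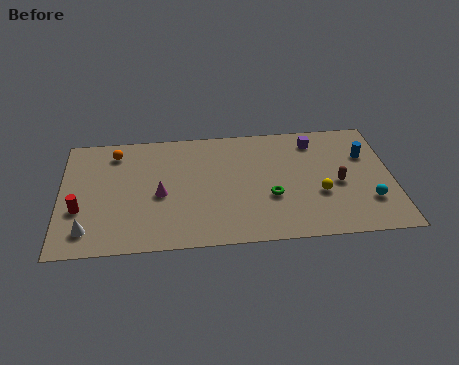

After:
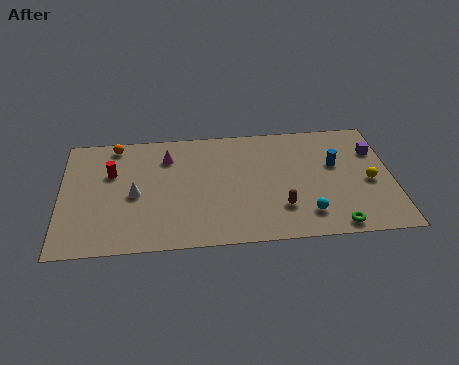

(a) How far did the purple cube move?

3.3

From (13.2, 7.6) to (16.3, 6.5), the purple cube covered √(3.1² + 1.1²) ≈ 3.3 units.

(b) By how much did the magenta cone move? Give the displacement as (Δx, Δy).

(0.4, 2.9)

The magenta cone started near (5.1, 4.1) and ended near (5.5, 7.0).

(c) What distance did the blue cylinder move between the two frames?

1.7

From (15.8, 6.2) to (14.2, 5.6), the blue cylinder covered √(1.6² + 0.6²) ≈ 1.7 units.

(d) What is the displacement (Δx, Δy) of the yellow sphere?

(2.6, 0.7)

From the two frames, the yellow sphere sits at roughly (13.3, 3.4) before and (15.9, 4.1) after.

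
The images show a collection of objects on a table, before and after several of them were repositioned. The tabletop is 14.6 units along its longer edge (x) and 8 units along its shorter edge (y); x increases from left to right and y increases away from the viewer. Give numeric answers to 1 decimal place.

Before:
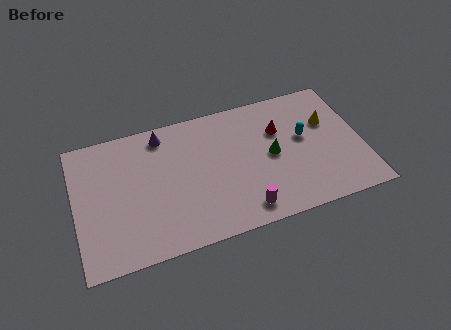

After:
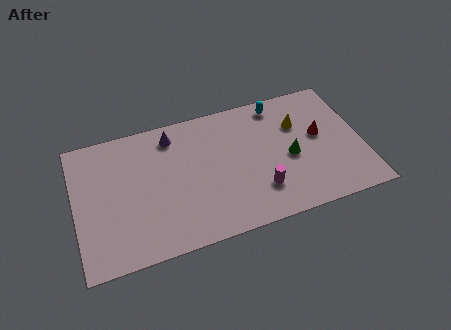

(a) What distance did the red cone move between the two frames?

2.2

The red cone was near (10.5, 5.4) before and (12.5, 4.5) after, so it travelled √(2.0² + 0.9²) ≈ 2.2 units.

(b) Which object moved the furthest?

the cyan capsule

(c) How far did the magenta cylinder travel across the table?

1.3

The magenta cylinder was near (8.3, 1.2) before and (9.2, 2.1) after, so it travelled √(0.9² + 0.9²) ≈ 1.3 units.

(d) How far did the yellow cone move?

1.5

The yellow cone was near (13.0, 5.2) before and (11.5, 5.5) after, so it travelled √(1.5² + 0.3²) ≈ 1.5 units.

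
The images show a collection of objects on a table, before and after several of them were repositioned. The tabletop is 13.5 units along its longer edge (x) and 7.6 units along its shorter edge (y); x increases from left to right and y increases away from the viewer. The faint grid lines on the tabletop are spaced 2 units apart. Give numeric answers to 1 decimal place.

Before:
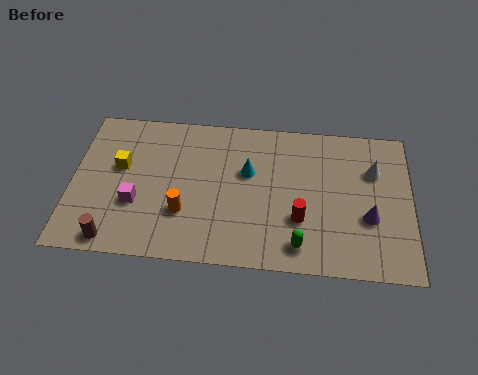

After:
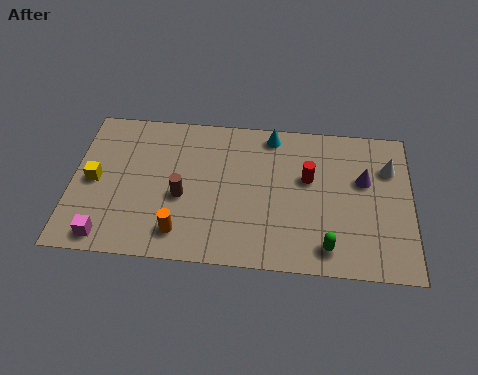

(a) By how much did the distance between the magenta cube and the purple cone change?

+1.6

They were about 9.2 units apart before and 10.8 after — 1.6 units further apart.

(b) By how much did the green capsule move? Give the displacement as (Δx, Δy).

(1.1, 0.0)

The green capsule started near (9.1, 1.2) and ended near (10.2, 1.2).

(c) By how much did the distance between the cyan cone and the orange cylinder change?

+3.0

Before: roughly 3.4 units apart; after: 6.4. That's 3.0 units further apart.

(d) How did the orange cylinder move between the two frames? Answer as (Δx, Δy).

(-0.1, -1.0)

From the two frames, the orange cylinder sits at roughly (4.5, 2.4) before and (4.4, 1.4) after.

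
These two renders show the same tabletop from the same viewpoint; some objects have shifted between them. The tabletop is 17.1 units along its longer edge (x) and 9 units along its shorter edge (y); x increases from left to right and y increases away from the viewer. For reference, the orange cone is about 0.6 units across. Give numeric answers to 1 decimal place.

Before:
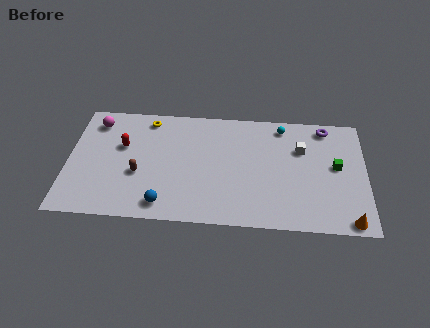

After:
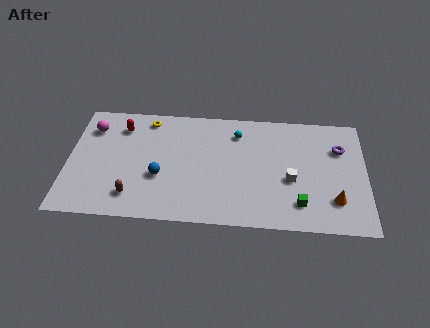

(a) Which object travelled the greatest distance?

the green cube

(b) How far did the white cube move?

2.5

The white cube moved from about (13.4, 6.1) to (12.8, 3.7), a distance of √(0.6² + 2.4²) ≈ 2.5.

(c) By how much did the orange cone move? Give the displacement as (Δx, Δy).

(-0.8, 1.5)

From the two frames, the orange cone sits at roughly (16.1, 0.8) before and (15.3, 2.3) after.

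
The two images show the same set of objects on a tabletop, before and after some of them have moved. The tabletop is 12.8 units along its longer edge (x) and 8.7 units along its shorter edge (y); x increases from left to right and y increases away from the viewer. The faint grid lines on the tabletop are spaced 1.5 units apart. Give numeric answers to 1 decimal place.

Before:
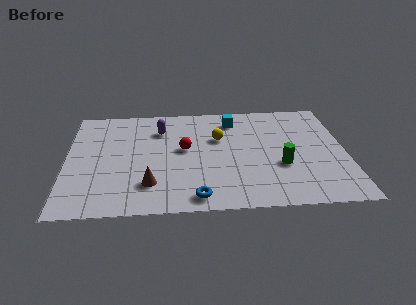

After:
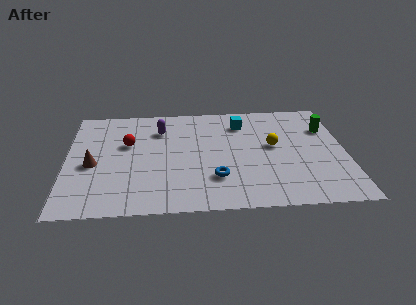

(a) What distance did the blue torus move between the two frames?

1.7

The blue torus was near (5.9, 1.0) before and (6.8, 2.4) after, so it travelled √(0.9² + 1.4²) ≈ 1.7 units.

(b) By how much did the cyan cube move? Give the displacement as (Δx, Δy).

(0.4, -0.3)

From the two frames, the cyan cube sits at roughly (7.7, 7.1) before and (8.1, 6.8) after.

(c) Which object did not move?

the purple capsule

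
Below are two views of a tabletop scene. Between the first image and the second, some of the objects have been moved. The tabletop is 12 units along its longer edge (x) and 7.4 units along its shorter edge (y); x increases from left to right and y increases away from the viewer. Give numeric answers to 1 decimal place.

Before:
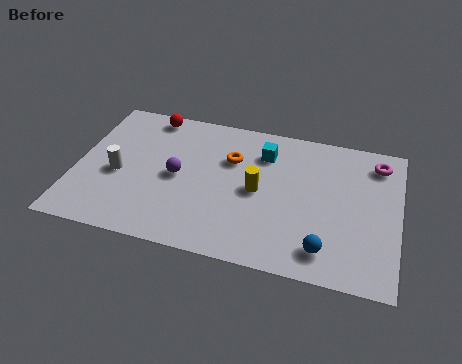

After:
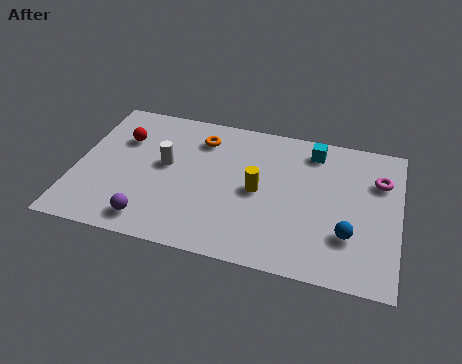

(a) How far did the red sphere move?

1.7

The red sphere moved from about (2.5, 6.6) to (1.6, 5.1), a distance of √(0.9² + 1.5²) ≈ 1.7.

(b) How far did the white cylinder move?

1.9

The white cylinder moved from about (1.6, 3.2) to (3.3, 4.1), a distance of √(1.7² + 0.9²) ≈ 1.9.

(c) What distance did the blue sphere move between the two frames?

1.2

From (9.4, 1.3) to (10.2, 2.2), the blue sphere covered √(0.8² + 0.9²) ≈ 1.2 units.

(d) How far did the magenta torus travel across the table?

0.9

The magenta torus moved from about (11.1, 6.1) to (11.2, 5.2), a distance of √(0.1² + 0.9²) ≈ 0.9.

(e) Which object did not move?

the yellow cylinder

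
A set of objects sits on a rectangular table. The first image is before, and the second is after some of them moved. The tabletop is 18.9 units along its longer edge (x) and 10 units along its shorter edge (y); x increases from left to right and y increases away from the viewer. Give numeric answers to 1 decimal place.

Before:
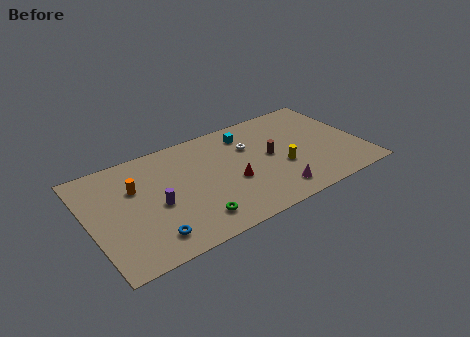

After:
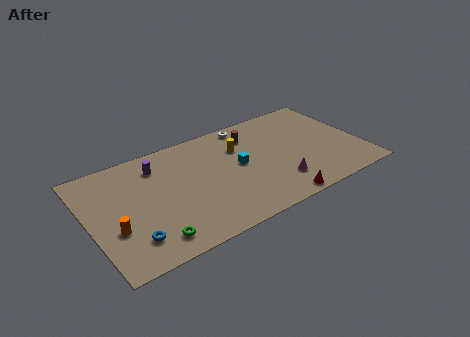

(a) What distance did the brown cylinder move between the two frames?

2.8

From (12.6, 5.2) to (11.7, 7.8), the brown cylinder covered √(0.9² + 2.6²) ≈ 2.8 units.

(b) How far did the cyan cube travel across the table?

3.0

From (11.4, 8.1) to (10.4, 5.3), the cyan cube covered √(1.0² + 2.8²) ≈ 3.0 units.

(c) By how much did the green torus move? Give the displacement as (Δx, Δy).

(-2.9, -0.3)

The green torus was at about (6.7, 1.9) and moved to about (3.8, 1.6).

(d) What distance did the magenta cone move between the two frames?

0.8

The magenta cone moved from about (12.3, 1.7) to (12.7, 2.4), a distance of √(0.4² + 0.7²) ≈ 0.8.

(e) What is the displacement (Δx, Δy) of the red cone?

(2.6, -3.2)

The red cone was at about (9.7, 4.0) and moved to about (12.3, 0.8).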